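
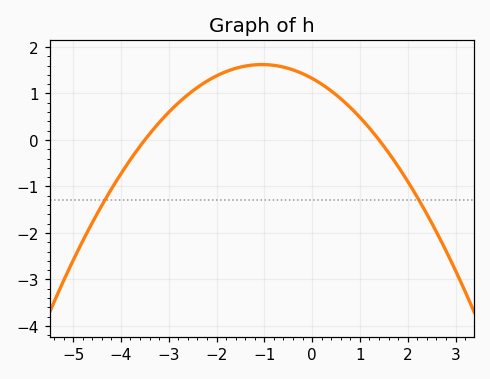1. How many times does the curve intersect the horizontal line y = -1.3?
2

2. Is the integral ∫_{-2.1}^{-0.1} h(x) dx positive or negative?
positive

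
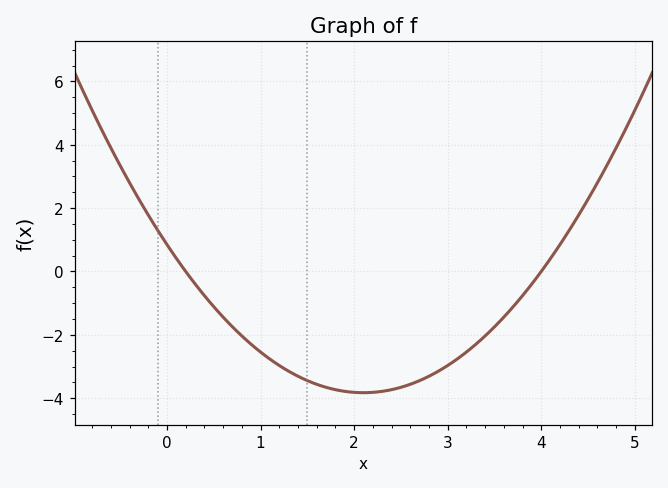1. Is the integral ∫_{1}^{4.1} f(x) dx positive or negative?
negative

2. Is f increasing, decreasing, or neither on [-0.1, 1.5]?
decreasing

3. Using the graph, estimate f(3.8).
-0.8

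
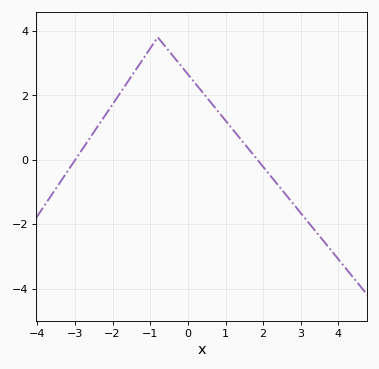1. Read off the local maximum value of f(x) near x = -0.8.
3.8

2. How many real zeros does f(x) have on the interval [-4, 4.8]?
2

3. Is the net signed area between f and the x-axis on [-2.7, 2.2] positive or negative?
positive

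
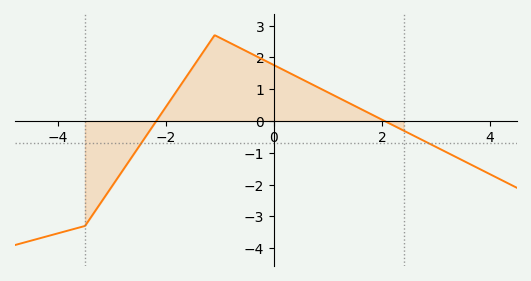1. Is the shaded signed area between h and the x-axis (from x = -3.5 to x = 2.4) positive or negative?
positive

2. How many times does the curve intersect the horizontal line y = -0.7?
2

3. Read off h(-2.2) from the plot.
-0.1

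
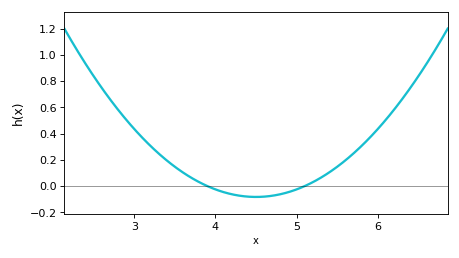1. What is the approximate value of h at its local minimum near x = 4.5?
-0.08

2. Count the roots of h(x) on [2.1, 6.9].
2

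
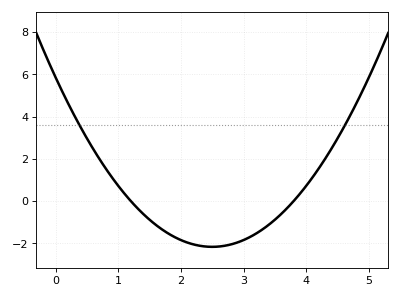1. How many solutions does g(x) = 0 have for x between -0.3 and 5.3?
2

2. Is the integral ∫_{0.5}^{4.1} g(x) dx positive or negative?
negative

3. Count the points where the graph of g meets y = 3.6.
2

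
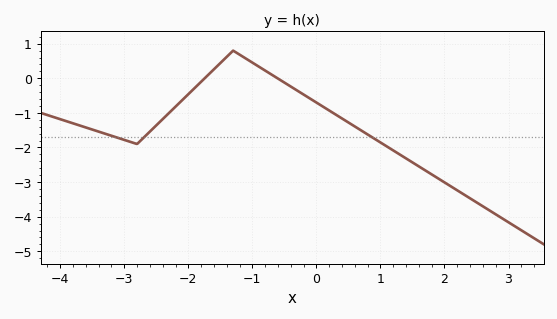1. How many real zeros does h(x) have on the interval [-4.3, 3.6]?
2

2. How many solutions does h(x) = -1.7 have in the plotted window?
3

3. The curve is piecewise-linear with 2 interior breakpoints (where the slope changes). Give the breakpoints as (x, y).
(-2.8, -1.9); (-1.3, 0.8)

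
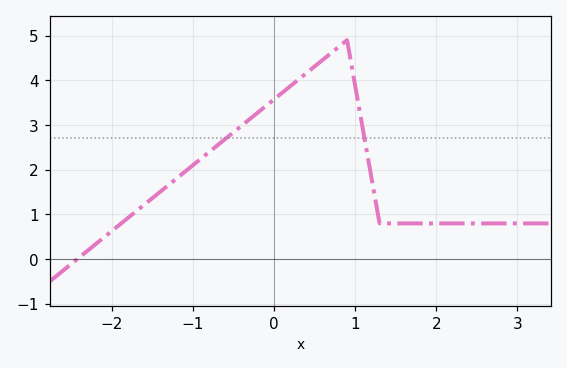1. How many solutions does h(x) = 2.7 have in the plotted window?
2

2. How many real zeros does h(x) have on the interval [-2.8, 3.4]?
1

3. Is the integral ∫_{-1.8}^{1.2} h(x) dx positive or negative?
positive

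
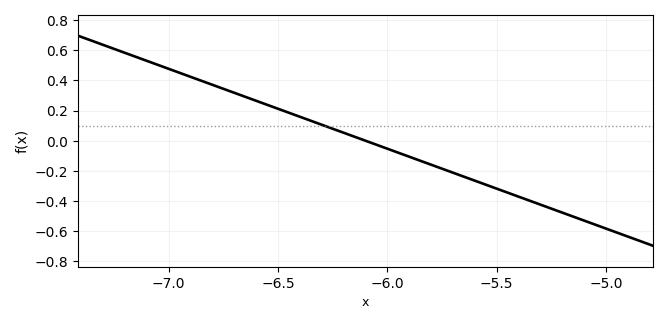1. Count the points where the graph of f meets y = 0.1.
1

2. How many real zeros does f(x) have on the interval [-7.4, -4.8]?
1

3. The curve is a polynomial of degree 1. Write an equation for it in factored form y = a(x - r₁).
y = -0.53(x + 6.1)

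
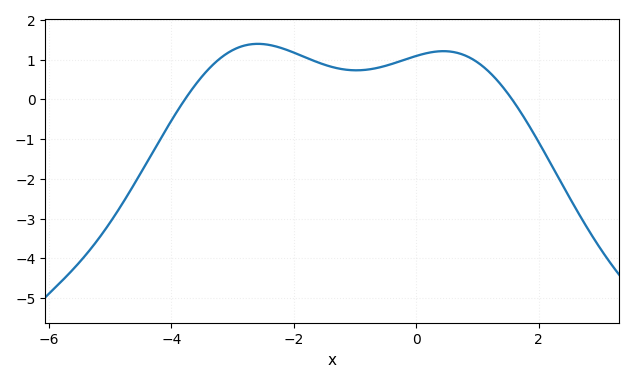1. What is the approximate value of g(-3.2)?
1.04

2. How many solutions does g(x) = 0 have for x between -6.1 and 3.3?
2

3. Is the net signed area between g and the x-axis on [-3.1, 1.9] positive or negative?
positive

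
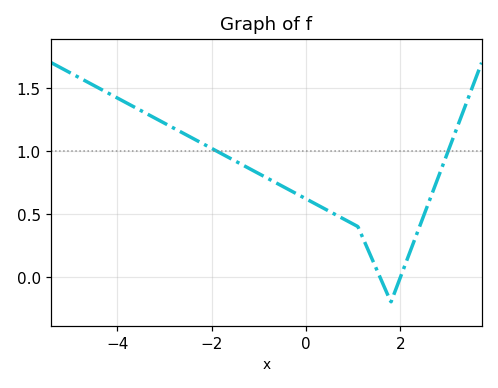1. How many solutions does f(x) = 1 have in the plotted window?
2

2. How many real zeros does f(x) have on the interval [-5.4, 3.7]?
2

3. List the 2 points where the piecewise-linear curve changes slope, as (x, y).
(1.1, 0.4); (1.8, -0.2)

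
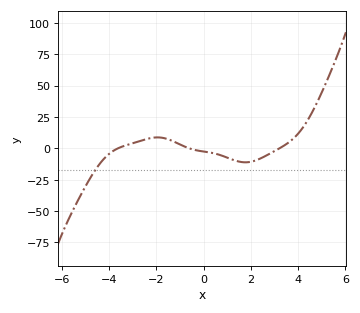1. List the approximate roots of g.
-3.62, -0.619, 3.22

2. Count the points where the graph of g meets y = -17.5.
1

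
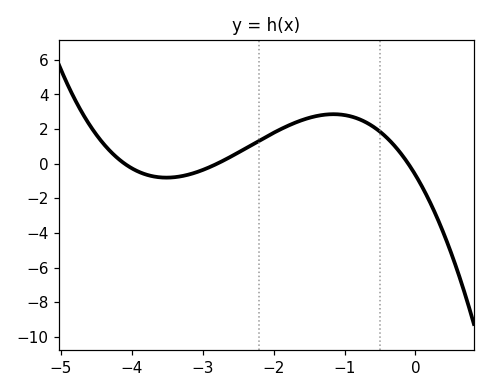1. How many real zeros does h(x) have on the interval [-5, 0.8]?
3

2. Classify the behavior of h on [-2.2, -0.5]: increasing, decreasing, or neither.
neither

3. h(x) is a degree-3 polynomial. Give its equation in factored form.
y = -0.56(x + 4.1)(x + 2.8)(x + 0.1)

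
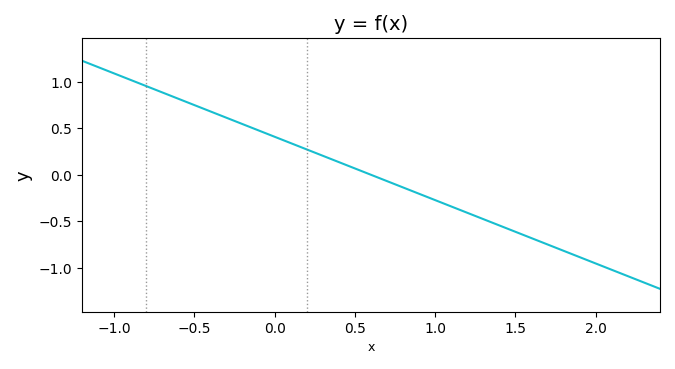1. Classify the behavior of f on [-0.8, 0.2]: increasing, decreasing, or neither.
decreasing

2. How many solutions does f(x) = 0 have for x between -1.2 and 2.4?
1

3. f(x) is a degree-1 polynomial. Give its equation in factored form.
y = -0.68(x - 0.6)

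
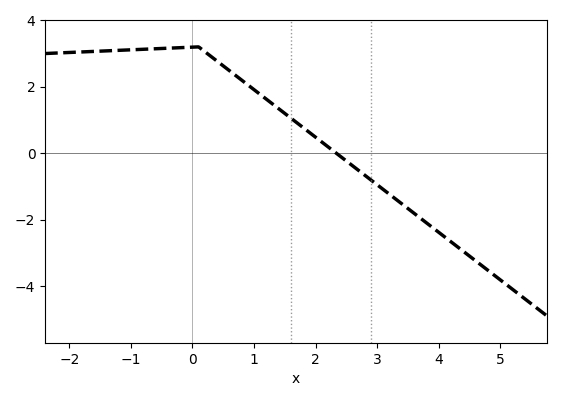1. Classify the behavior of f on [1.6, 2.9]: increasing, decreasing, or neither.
decreasing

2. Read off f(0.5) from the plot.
2.6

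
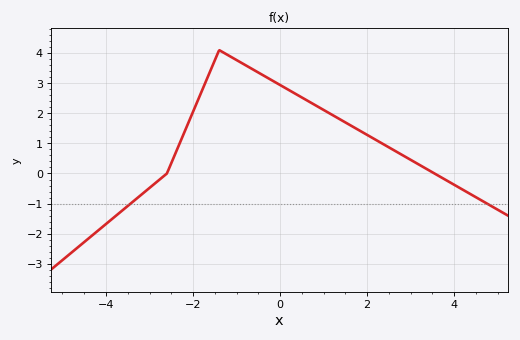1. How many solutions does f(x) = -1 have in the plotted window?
2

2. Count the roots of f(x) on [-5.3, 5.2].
2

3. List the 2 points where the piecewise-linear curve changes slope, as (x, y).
(-2.6, 0); (-1.4, 4.1)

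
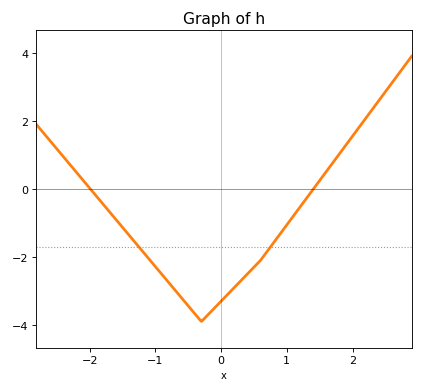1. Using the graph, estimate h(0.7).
-1.8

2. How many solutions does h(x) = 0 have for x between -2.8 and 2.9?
2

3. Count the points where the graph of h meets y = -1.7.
2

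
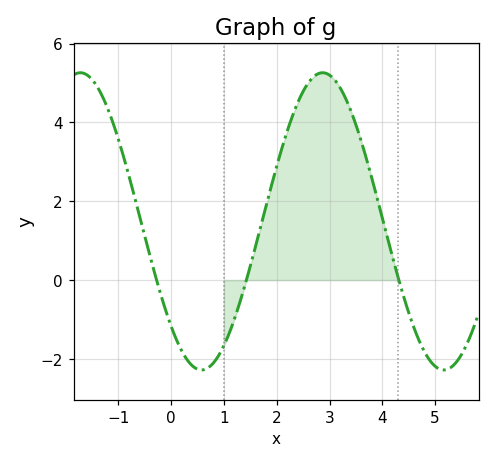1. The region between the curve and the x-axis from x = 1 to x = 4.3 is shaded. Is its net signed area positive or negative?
positive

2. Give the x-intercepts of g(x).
-0.2, 1.4, 4.4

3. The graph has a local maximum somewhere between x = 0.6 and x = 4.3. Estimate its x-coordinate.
2.8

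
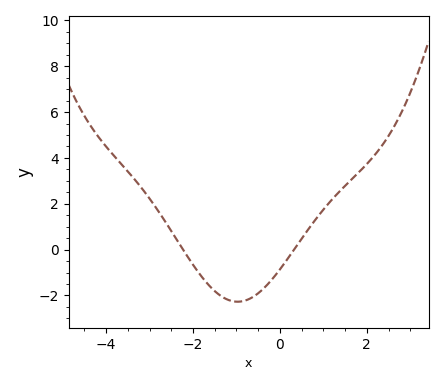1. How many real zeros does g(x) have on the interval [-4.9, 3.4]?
2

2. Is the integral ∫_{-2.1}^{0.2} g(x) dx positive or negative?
negative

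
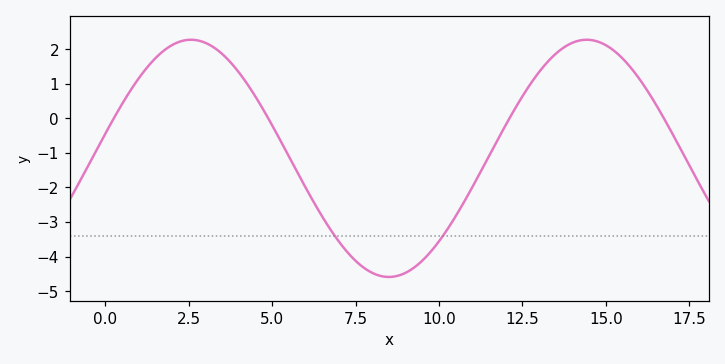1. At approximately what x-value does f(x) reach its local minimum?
8.49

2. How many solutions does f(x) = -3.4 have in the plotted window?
2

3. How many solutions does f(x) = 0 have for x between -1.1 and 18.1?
4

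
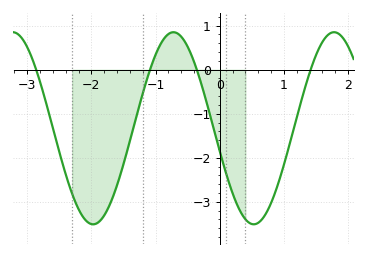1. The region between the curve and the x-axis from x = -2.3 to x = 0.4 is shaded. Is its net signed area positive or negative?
negative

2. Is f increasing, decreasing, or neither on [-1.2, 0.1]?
neither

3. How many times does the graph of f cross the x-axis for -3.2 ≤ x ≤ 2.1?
4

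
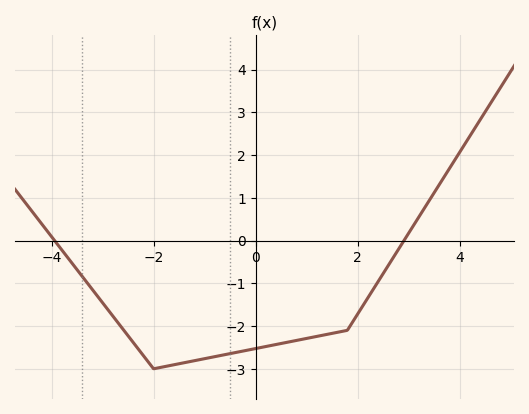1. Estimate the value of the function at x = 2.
-1.72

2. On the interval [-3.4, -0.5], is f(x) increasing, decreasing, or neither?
neither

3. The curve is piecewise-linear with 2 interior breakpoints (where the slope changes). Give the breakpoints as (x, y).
(-2, -3); (1.8, -2.1)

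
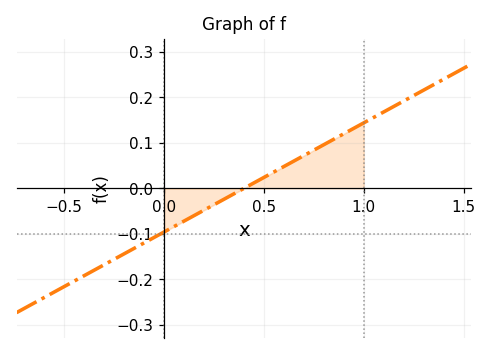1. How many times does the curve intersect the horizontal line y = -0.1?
1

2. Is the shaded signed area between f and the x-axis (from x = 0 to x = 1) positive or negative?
positive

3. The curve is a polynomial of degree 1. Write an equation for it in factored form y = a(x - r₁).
y = 0.24(x - 0.4)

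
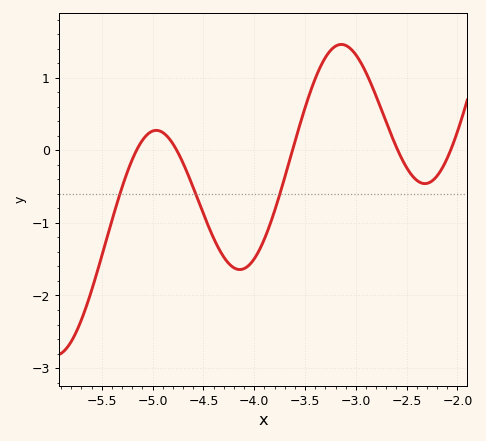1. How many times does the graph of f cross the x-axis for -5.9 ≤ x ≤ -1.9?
5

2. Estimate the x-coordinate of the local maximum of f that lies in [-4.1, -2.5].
-3.14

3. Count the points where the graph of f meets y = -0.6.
3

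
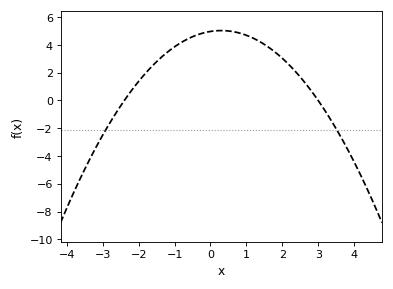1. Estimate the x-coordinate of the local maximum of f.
0.3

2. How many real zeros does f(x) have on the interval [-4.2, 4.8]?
2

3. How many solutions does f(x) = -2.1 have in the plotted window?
2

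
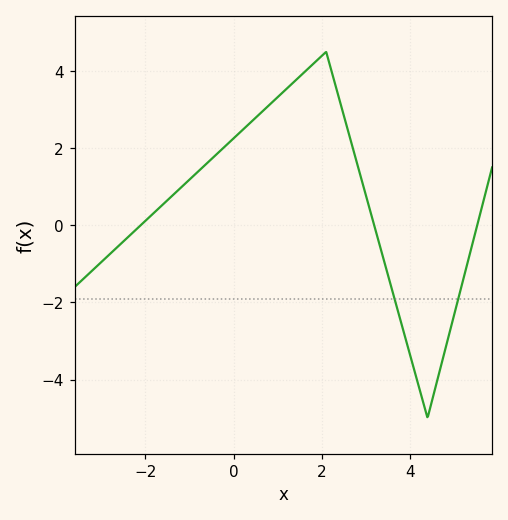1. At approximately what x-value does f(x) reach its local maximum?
2.1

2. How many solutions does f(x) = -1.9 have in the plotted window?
2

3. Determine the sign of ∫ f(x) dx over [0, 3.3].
positive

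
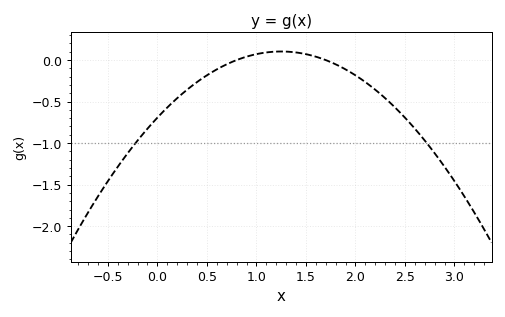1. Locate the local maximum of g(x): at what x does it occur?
1.25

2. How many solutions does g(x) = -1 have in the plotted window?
2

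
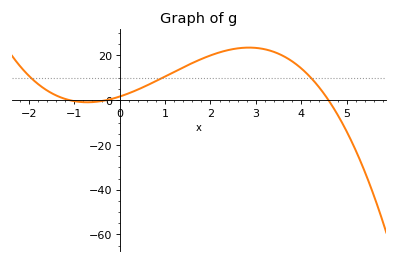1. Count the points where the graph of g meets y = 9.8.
3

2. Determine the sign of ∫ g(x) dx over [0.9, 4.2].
positive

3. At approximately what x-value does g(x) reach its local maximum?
2.8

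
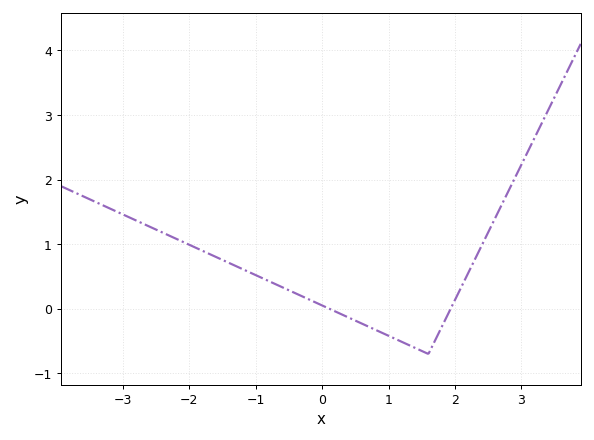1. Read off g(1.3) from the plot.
-0.6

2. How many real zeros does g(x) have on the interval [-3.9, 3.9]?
2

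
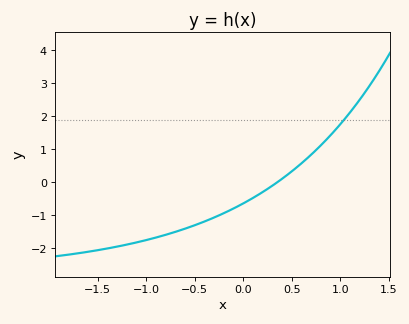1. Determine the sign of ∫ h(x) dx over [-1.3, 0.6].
negative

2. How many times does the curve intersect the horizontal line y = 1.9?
1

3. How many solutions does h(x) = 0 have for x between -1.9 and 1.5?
1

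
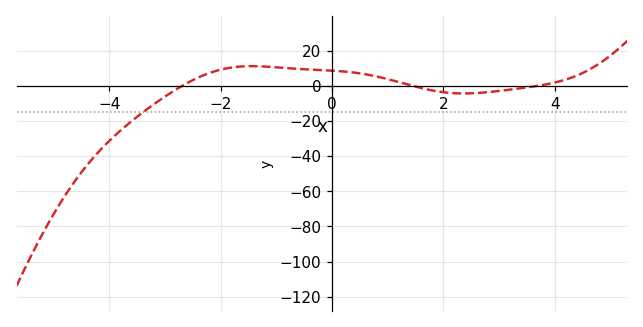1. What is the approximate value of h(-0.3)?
10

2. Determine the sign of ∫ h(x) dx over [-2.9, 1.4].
positive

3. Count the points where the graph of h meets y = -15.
1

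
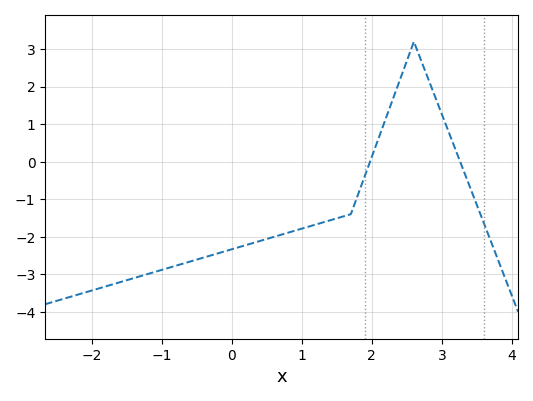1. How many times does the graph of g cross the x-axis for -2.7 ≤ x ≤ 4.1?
2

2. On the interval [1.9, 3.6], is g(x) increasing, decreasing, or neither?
neither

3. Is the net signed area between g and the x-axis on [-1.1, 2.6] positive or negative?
negative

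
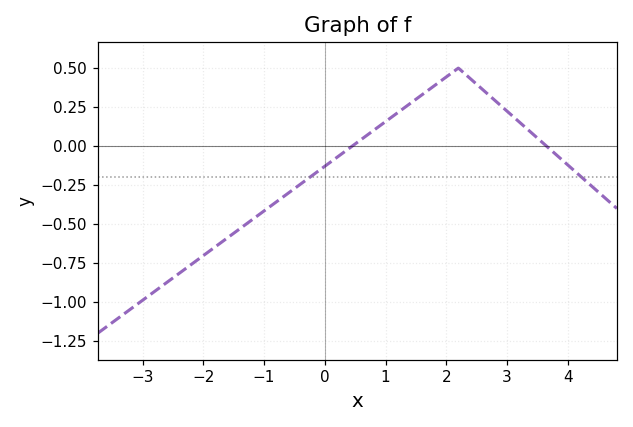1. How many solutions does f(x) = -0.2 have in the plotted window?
2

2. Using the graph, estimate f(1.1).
0.18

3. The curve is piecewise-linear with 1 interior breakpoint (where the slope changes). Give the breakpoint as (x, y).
(2.2, 0.5)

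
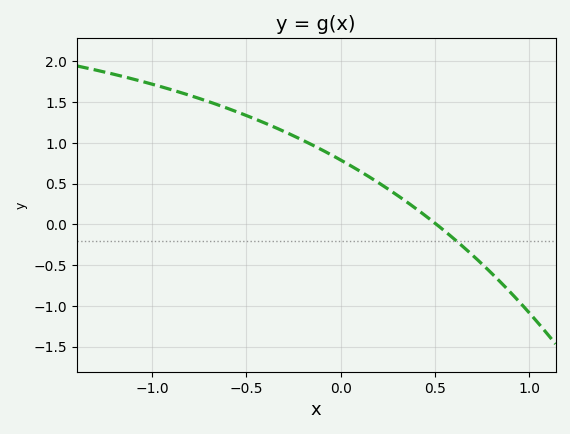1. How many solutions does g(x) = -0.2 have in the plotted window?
1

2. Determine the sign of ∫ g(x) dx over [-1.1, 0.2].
positive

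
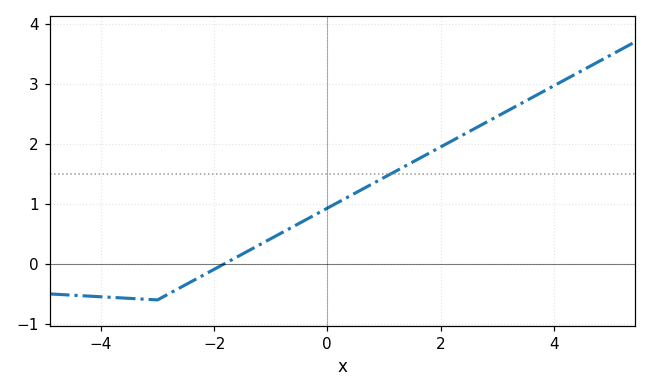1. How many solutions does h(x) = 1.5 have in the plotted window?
1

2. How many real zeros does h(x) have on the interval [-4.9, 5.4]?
1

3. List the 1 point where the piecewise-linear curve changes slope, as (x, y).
(-3, -0.6)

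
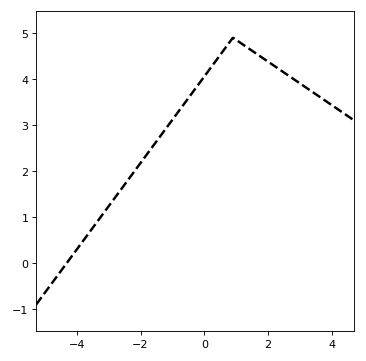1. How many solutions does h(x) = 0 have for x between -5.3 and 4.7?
1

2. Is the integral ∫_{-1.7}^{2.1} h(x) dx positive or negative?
positive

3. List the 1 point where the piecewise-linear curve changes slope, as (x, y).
(0.9, 4.9)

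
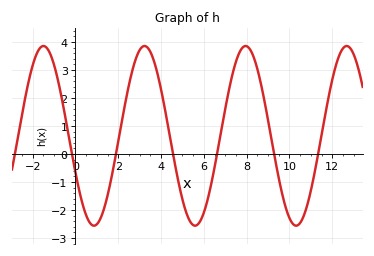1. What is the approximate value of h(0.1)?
-1.04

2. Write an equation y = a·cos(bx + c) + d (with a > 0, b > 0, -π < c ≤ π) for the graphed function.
y = 3.21cos(1.33x + 1.99) + 0.65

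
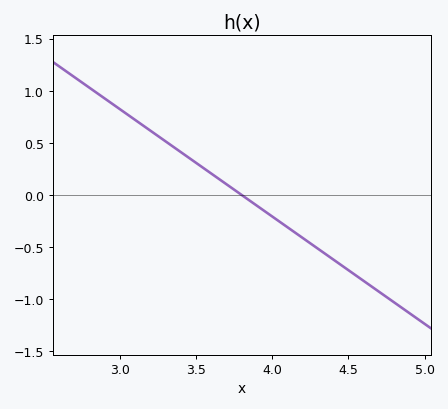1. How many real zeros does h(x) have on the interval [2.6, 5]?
1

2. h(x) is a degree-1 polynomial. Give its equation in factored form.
y = -1.03(x - 3.8)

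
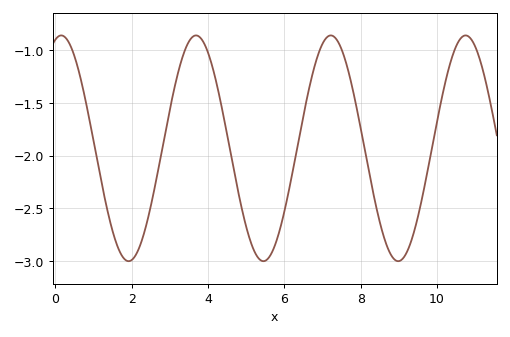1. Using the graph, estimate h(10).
-1.68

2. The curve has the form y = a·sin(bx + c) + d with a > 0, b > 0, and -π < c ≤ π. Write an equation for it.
y = 1.07sin(1.78x + 1.29) - 1.93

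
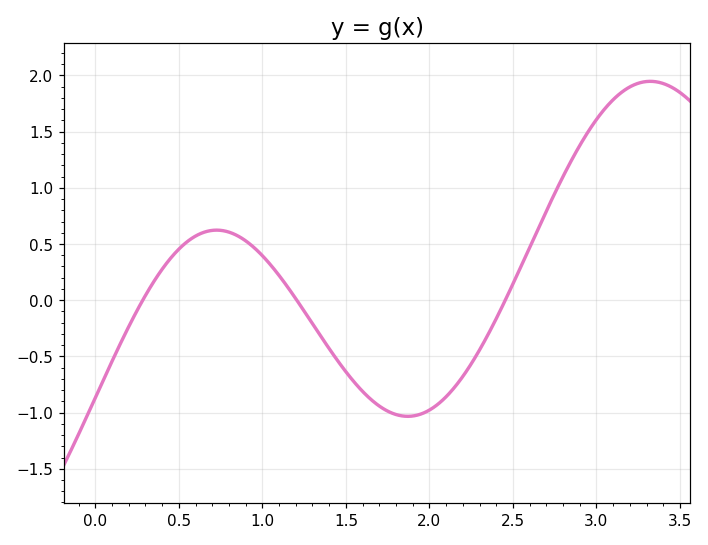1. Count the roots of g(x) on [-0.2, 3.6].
3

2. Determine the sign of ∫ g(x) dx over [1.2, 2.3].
negative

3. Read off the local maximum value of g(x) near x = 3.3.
1.95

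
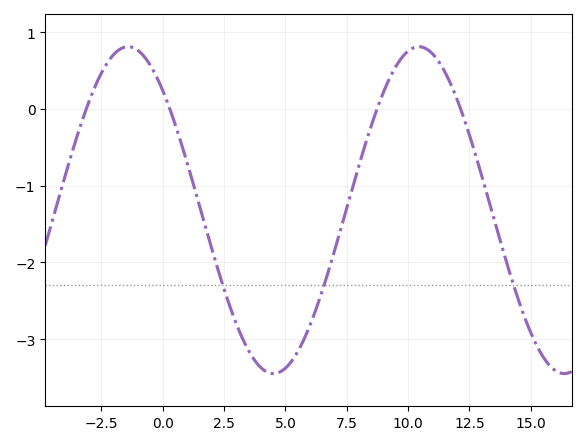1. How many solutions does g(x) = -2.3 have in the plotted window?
3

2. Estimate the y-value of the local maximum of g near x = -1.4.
0.81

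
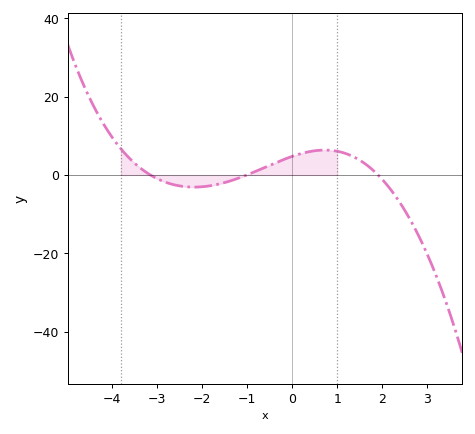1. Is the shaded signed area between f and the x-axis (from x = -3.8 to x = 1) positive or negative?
positive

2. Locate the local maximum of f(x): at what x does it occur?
0.8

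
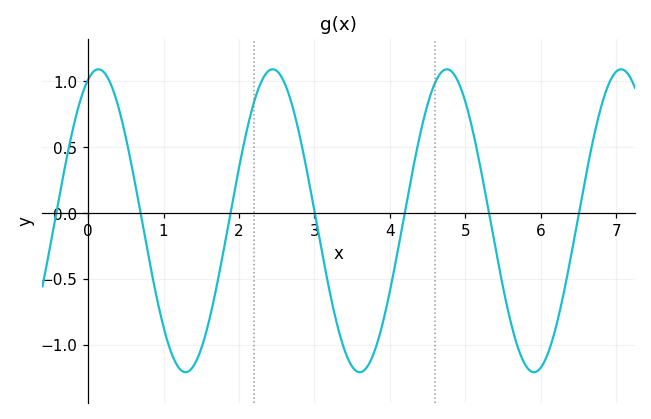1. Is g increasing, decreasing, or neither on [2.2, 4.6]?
neither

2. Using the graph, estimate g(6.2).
-0.872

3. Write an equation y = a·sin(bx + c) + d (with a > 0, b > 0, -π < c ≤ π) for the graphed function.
y = 1.15sin(2.72x + 1.2) - 0.06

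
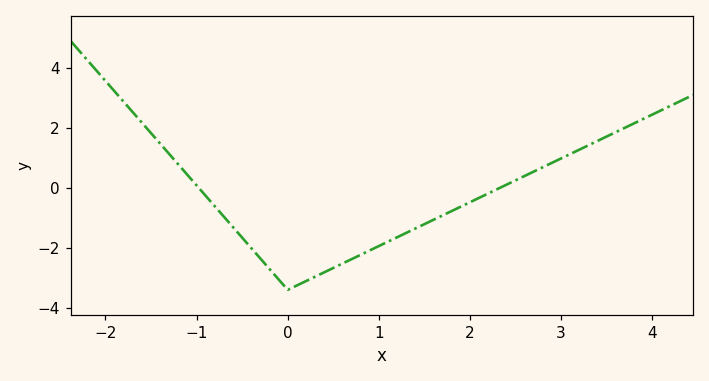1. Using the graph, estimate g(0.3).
-3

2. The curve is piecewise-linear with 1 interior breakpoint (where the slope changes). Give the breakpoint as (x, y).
(0, -3.4)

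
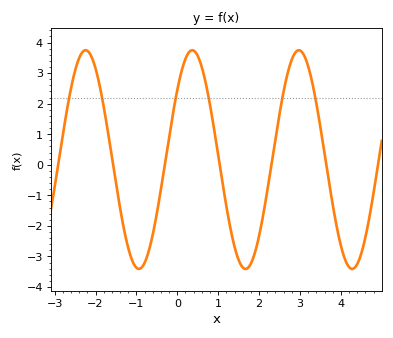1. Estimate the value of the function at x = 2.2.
-0.9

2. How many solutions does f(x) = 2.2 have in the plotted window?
6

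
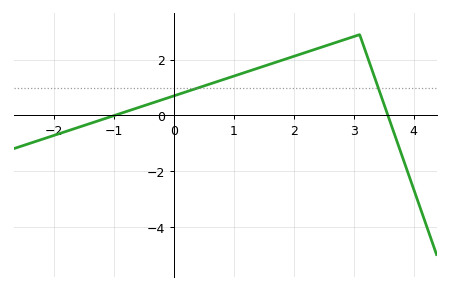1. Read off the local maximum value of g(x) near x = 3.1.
2.8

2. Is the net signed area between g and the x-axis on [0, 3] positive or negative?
positive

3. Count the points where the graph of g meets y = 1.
2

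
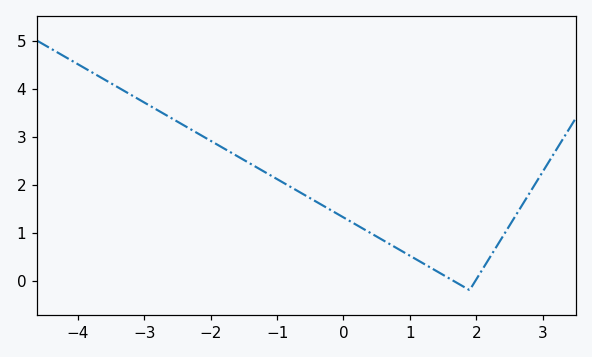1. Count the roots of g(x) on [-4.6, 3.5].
2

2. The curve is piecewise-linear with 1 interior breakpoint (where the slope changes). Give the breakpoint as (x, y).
(1.9, -0.2)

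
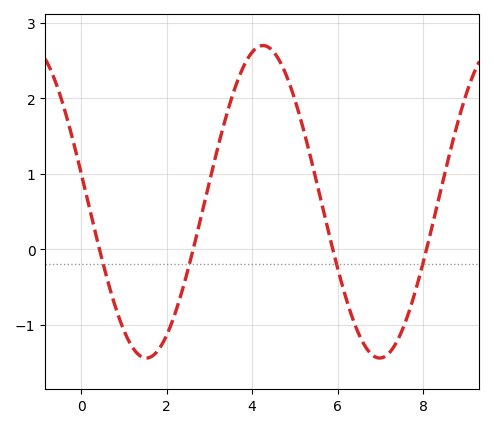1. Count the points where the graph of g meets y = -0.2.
4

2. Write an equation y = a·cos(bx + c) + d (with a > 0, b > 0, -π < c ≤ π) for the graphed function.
y = 2.07cos(1.1x + 1.4) + 0.63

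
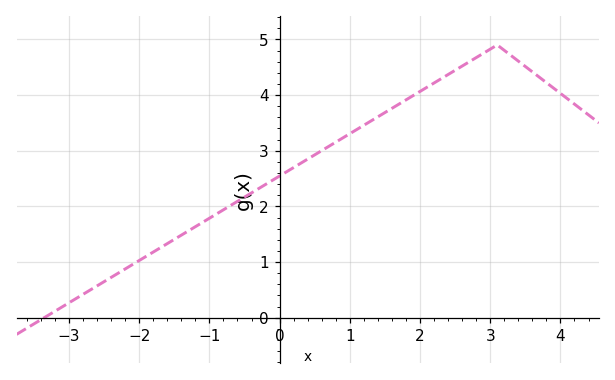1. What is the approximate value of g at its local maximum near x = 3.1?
4.9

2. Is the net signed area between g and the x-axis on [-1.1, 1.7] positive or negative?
positive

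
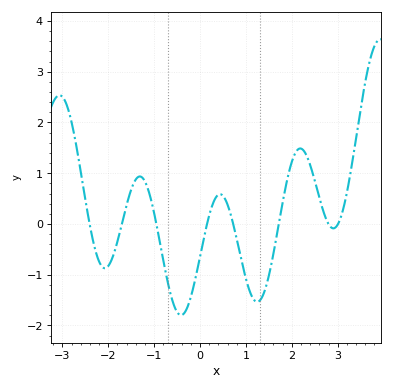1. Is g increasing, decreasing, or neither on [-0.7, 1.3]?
neither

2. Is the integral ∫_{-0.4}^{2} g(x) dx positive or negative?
negative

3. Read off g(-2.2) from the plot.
-0.738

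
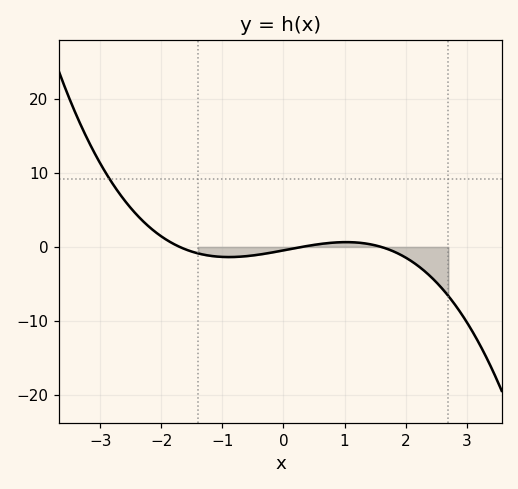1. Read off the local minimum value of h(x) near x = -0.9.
-1.37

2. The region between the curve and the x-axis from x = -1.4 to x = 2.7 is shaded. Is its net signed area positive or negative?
negative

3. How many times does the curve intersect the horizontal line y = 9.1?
1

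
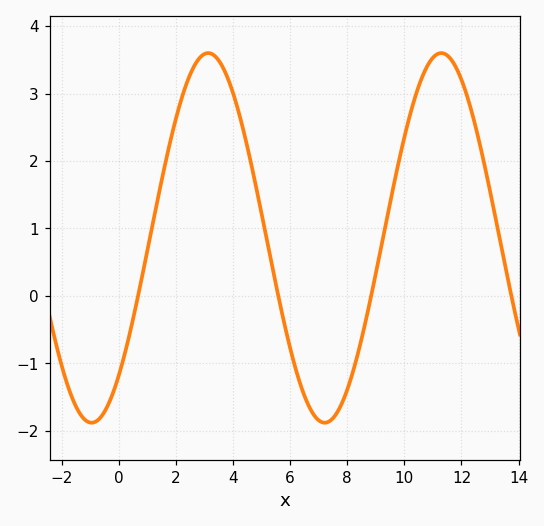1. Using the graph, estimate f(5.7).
-0.222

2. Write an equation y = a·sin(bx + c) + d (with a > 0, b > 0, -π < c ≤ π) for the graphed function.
y = 2.74sin(0.77x - 0.842) + 0.86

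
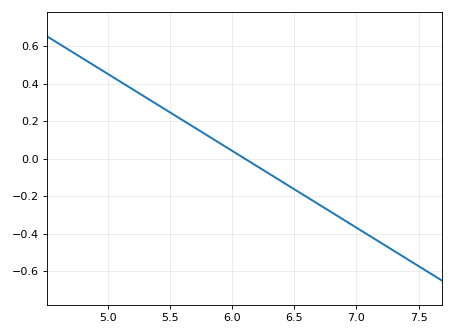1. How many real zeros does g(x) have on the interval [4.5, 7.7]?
1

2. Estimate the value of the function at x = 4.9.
0.492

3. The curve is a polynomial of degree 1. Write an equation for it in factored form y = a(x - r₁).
y = -0.41(x - 6.1)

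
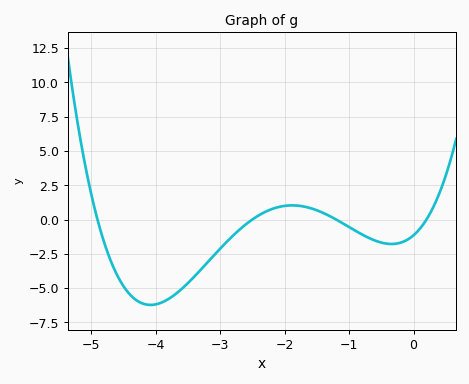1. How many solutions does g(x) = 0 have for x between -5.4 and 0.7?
4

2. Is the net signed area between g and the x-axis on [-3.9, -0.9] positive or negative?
negative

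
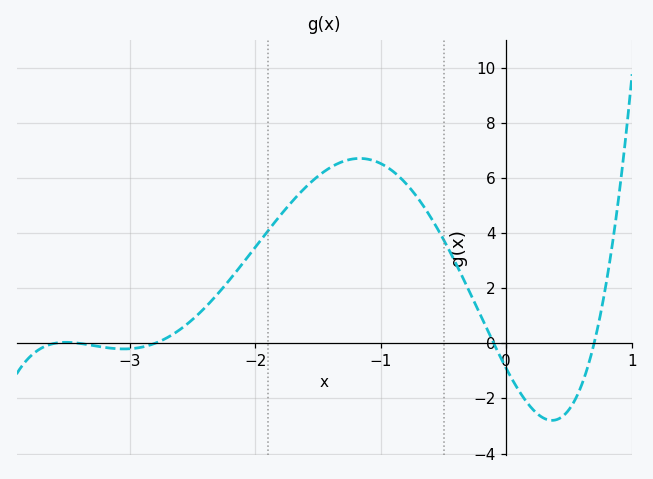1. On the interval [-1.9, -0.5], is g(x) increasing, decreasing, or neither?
neither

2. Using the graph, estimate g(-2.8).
0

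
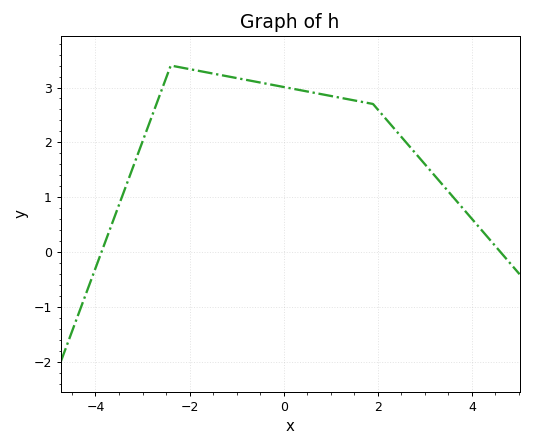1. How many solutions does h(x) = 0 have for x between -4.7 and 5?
2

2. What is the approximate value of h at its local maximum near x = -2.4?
3.4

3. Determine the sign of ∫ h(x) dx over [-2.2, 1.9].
positive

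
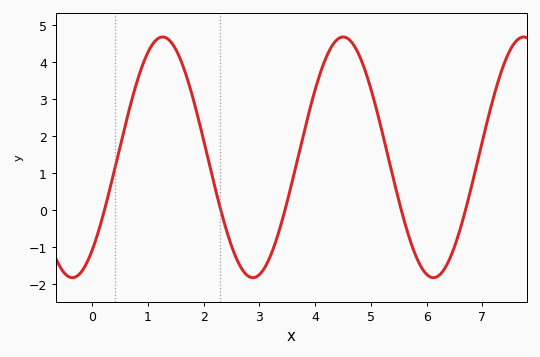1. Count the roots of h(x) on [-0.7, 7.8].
5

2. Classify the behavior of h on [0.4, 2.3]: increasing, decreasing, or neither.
neither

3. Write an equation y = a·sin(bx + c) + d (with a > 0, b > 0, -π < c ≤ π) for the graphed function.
y = 3.25sin(1.9x - 0.88) + 1.43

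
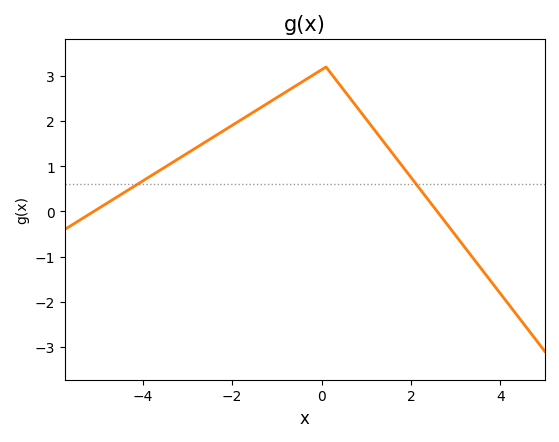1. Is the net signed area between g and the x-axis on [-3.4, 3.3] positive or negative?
positive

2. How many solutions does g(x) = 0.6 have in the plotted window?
2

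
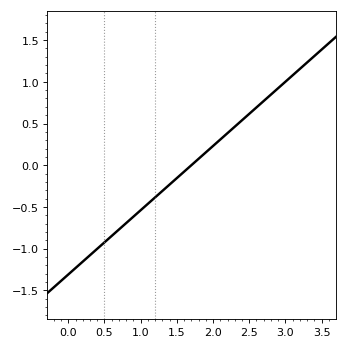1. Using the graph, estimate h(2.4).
0.55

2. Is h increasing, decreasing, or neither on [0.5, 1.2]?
increasing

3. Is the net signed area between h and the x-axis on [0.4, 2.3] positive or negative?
negative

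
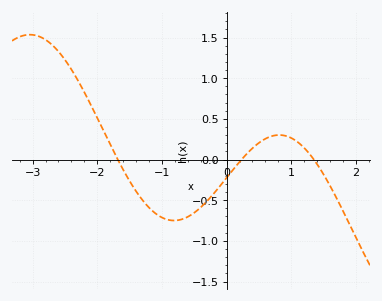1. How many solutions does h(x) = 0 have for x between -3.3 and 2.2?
3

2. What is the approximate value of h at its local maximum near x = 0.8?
0.3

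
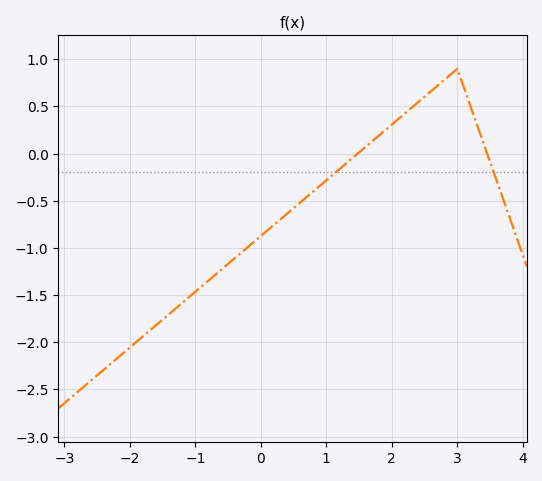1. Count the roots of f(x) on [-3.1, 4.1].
2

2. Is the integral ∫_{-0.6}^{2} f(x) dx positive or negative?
negative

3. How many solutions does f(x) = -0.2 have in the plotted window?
2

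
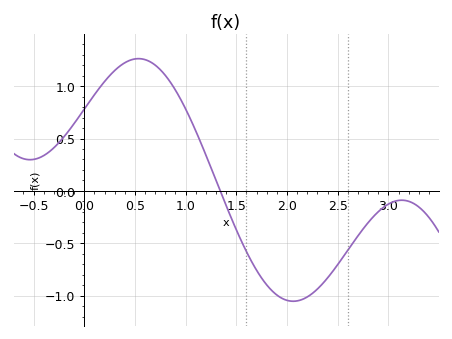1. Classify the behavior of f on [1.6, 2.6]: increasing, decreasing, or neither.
neither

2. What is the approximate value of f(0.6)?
1.25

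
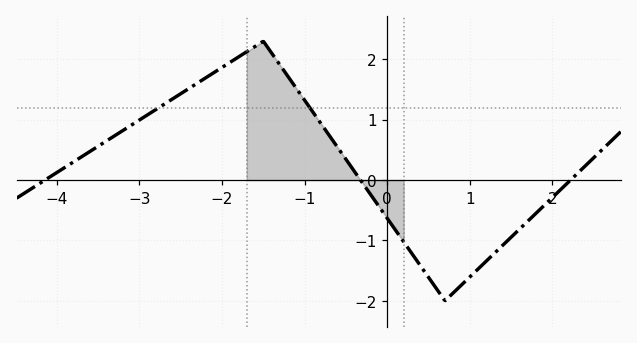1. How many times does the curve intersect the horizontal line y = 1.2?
2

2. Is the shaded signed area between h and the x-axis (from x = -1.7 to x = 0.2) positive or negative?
positive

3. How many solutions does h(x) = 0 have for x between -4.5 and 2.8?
3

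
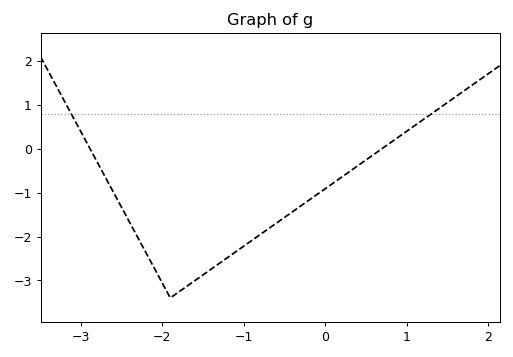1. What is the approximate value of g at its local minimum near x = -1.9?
-3.4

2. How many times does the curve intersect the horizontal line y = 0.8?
2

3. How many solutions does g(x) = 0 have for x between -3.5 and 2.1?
2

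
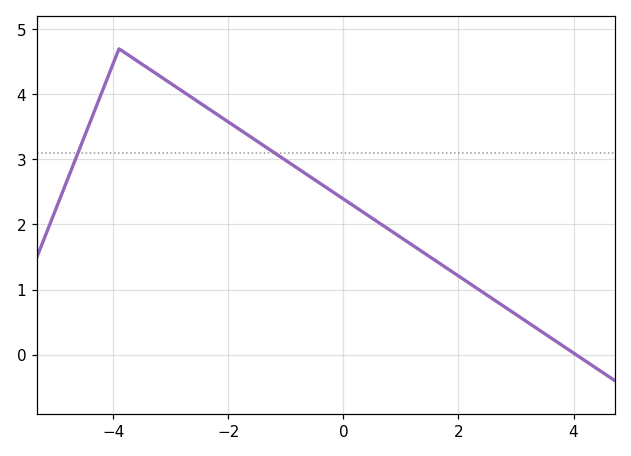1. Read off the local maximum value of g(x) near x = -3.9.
4.7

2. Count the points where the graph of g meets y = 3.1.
2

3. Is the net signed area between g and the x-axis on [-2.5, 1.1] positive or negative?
positive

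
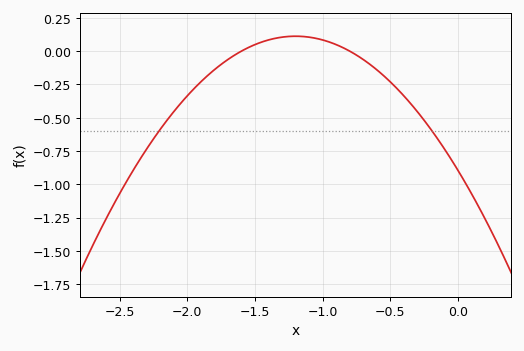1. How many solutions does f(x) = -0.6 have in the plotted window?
2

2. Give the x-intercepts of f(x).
-1.6, -0.8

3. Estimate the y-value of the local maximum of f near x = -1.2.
0.1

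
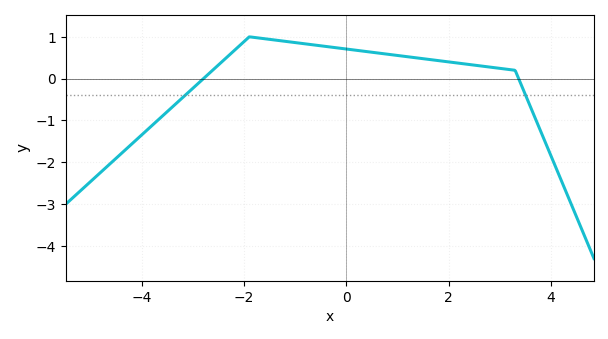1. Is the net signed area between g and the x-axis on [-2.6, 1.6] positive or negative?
positive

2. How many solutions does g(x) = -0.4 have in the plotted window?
2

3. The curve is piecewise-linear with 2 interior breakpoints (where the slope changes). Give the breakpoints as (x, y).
(-1.9, 1); (3.3, 0.2)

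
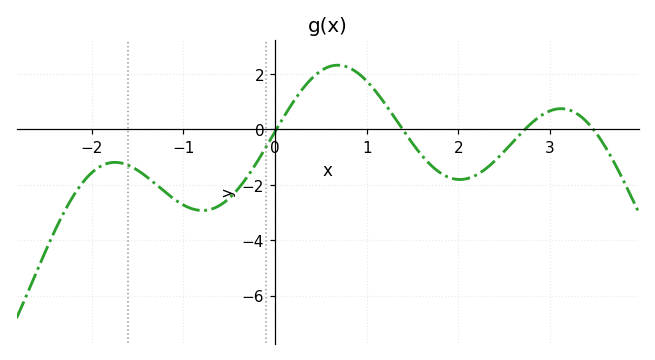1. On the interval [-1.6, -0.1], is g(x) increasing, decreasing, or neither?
neither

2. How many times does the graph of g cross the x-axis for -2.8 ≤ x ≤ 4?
4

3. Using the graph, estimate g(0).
-0.088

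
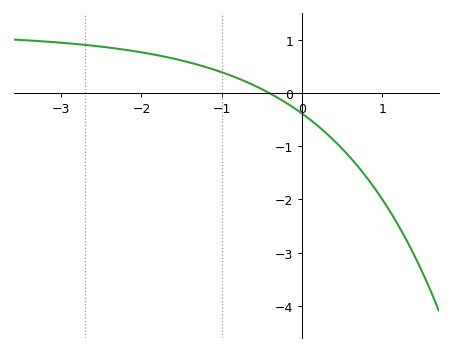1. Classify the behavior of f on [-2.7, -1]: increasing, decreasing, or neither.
decreasing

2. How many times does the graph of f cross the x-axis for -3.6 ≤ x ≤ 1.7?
1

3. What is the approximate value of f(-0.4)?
0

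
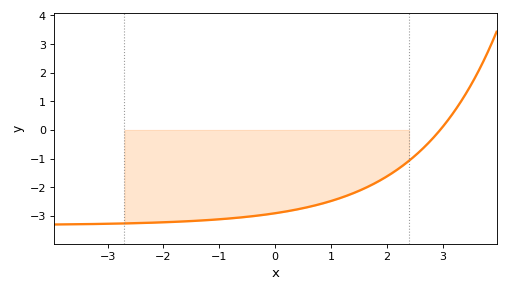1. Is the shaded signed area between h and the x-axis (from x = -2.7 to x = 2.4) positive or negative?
negative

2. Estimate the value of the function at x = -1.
-3.1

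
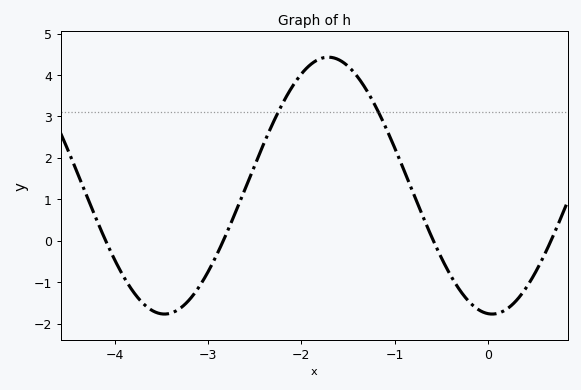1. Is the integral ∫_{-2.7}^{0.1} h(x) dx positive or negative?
positive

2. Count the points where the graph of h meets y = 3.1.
2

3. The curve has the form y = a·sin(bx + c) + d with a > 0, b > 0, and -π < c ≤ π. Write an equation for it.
y = 3.1sin(1.8x - 1.6) + 1.33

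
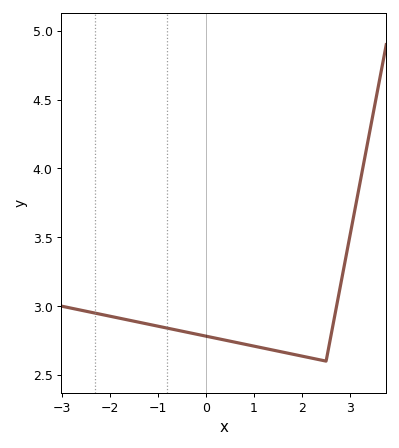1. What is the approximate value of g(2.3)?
2.6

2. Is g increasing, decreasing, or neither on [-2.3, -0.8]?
decreasing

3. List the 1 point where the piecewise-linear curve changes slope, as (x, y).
(2.5, 2.6)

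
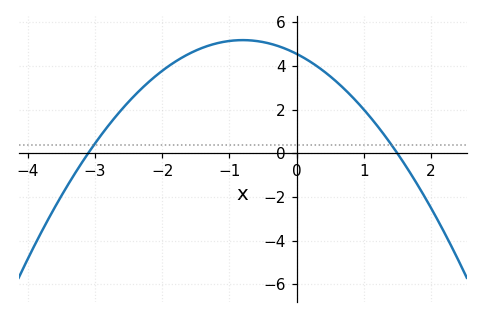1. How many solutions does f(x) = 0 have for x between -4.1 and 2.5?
2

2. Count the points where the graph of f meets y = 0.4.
2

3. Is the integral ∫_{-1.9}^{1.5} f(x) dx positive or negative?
positive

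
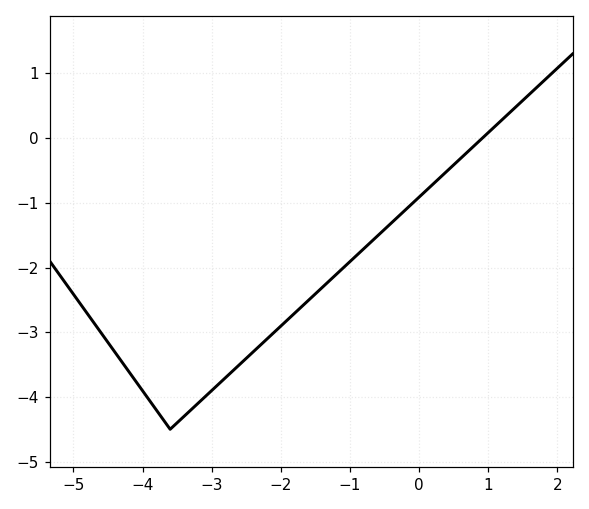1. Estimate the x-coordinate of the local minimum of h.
-3.6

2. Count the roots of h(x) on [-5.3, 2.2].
1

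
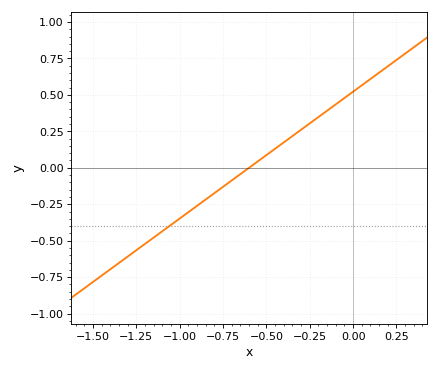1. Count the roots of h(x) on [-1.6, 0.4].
1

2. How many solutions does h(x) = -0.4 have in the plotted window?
1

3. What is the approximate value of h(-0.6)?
0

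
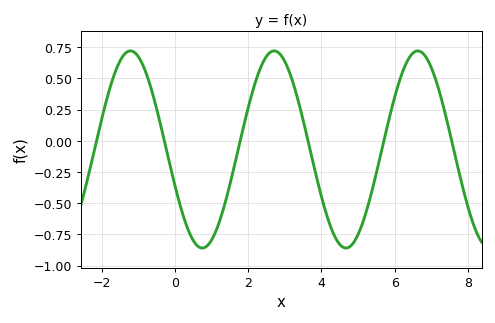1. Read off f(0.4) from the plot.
-0.743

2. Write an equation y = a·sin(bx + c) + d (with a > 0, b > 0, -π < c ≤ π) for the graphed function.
y = 0.79sin(1.6x - 2.76) - 0.07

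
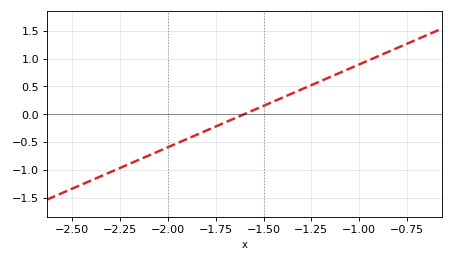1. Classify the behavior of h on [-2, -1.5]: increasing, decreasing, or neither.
increasing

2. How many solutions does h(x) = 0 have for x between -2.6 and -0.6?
1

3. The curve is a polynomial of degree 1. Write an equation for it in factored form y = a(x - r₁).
y = 1.49(x + 1.6)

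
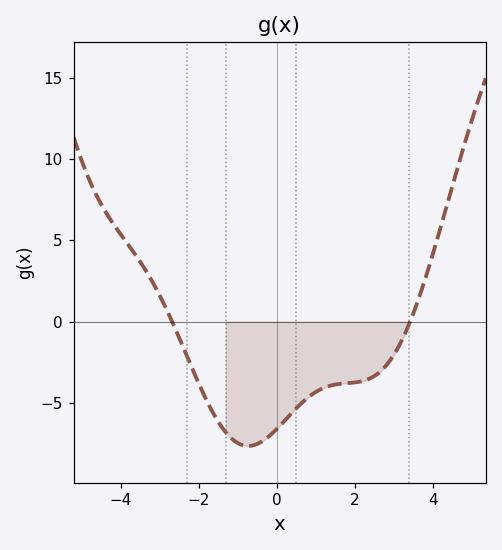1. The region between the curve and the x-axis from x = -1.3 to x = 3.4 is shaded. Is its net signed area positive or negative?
negative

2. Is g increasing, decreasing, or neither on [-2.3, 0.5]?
neither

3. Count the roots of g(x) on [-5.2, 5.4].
2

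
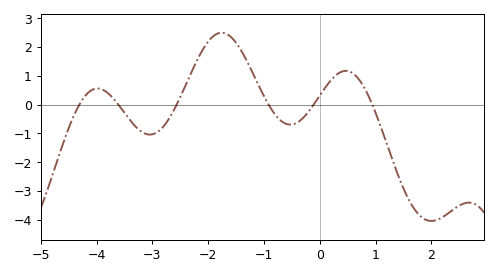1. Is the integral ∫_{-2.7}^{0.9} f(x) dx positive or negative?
positive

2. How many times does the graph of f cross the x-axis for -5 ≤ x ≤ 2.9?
6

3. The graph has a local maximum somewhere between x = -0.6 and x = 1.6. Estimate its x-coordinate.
0.4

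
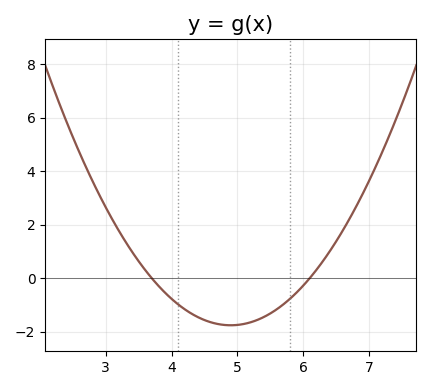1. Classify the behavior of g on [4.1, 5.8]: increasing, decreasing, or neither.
neither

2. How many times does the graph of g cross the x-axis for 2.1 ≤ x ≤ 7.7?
2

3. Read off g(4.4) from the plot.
-1.4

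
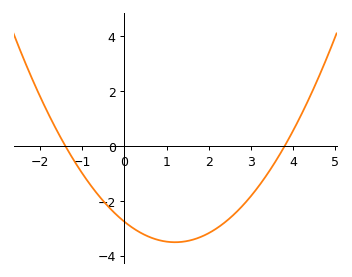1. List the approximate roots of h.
-1.4, 3.8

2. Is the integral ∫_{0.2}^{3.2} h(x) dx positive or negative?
negative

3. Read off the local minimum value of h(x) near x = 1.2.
-3.6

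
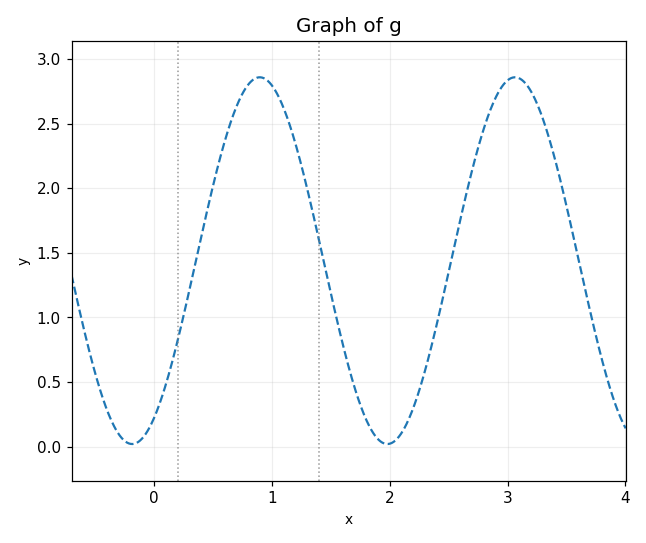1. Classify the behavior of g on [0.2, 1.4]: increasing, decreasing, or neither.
neither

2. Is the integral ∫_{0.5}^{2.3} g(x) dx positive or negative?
positive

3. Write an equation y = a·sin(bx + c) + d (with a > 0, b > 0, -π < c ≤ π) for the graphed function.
y = 1.42sin(2.9x - 1.03) + 1.44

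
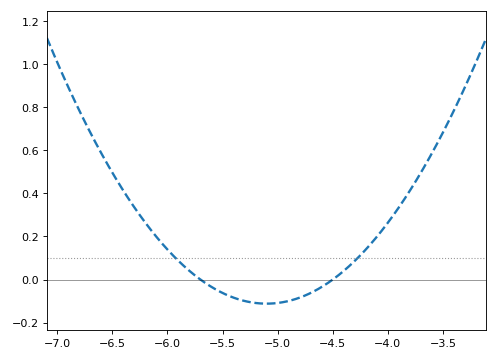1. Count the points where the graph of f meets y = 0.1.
2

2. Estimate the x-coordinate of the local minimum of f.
-5.1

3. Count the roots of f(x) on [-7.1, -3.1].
2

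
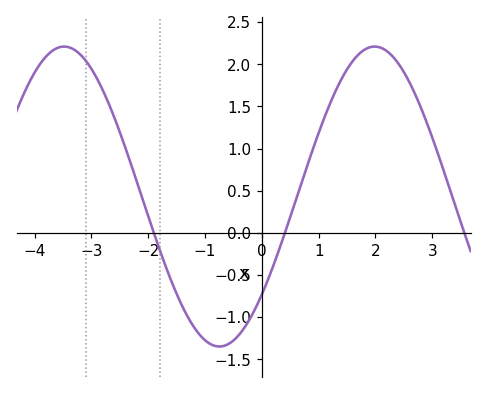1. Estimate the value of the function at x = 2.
2.21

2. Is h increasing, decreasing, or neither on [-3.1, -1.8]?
decreasing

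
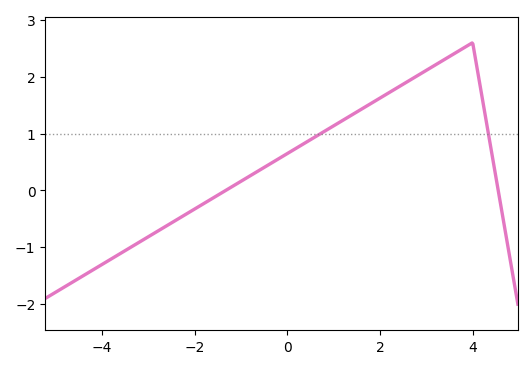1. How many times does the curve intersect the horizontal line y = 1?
2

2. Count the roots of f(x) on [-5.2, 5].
2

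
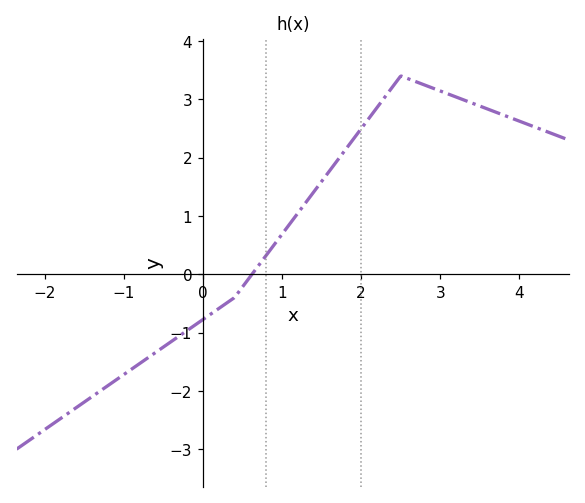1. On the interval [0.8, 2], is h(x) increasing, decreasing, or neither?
increasing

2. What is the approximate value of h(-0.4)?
-1.16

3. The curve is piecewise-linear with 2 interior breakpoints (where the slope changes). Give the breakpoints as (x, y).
(0.4, -0.4); (2.5, 3.4)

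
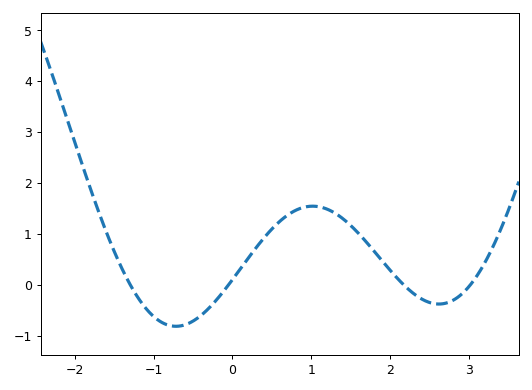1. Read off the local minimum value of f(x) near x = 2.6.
-0.377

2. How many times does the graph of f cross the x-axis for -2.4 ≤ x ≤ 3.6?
4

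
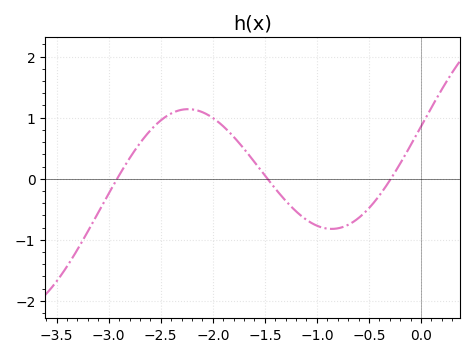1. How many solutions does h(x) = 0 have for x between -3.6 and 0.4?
3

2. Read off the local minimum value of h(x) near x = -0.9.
-0.822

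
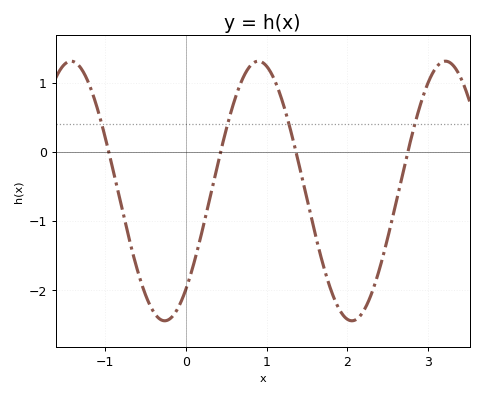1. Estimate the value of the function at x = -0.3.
-2.44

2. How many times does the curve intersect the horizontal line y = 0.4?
4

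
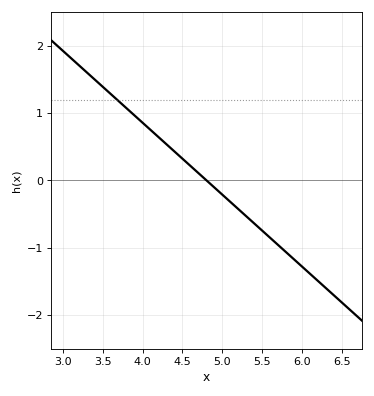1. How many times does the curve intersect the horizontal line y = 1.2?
1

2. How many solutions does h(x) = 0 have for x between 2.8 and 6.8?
1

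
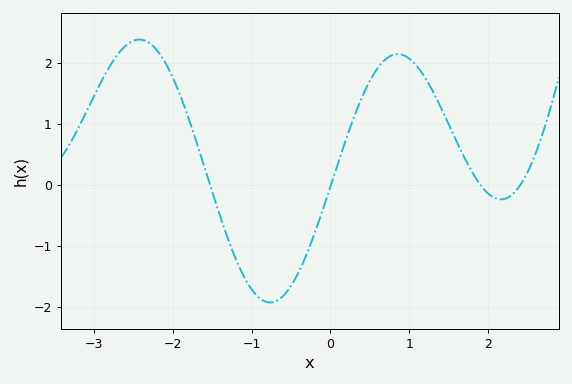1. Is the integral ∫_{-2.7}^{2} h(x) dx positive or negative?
positive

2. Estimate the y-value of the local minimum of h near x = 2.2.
-0.2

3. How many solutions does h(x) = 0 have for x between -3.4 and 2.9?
4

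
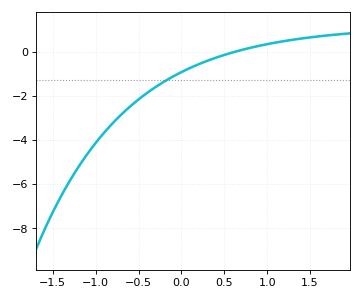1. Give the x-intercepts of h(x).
0.624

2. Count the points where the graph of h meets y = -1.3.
1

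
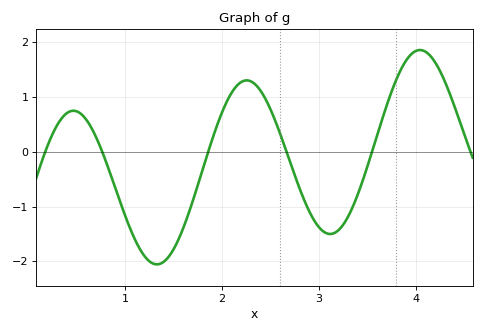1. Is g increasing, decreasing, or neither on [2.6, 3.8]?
neither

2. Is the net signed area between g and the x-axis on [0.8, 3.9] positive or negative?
negative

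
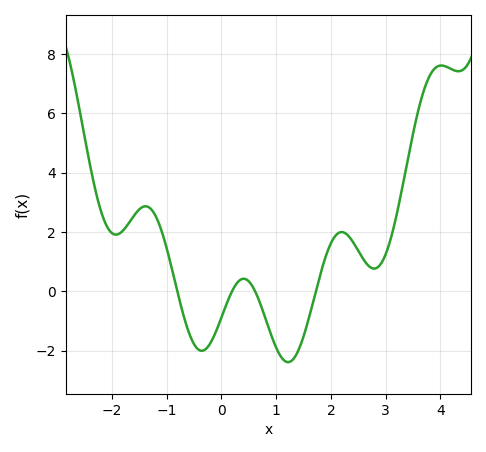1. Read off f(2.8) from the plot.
0.8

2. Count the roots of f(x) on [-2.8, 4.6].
4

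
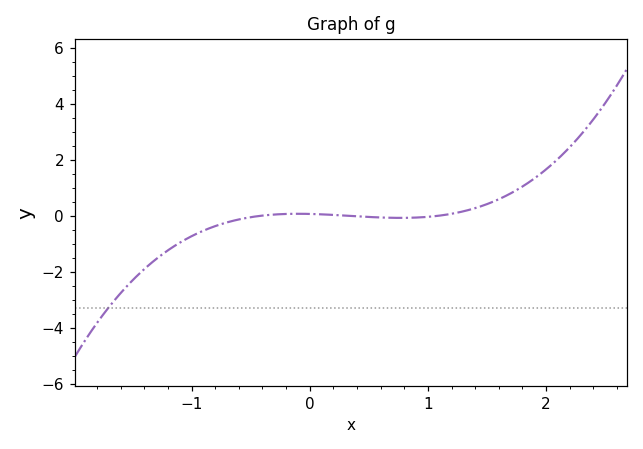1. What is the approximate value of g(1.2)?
0.065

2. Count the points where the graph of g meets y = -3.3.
1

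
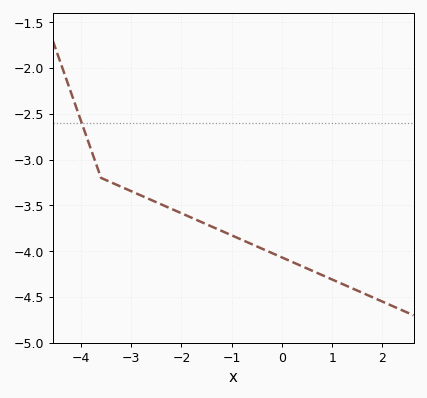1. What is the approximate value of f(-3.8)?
-2.9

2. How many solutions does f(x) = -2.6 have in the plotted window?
1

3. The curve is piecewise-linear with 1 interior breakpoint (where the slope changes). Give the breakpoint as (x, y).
(-3.6, -3.2)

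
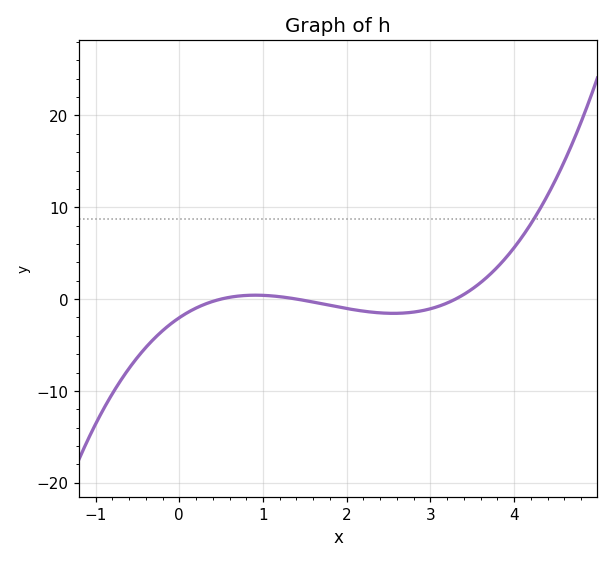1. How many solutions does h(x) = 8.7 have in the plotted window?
1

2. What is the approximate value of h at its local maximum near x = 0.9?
0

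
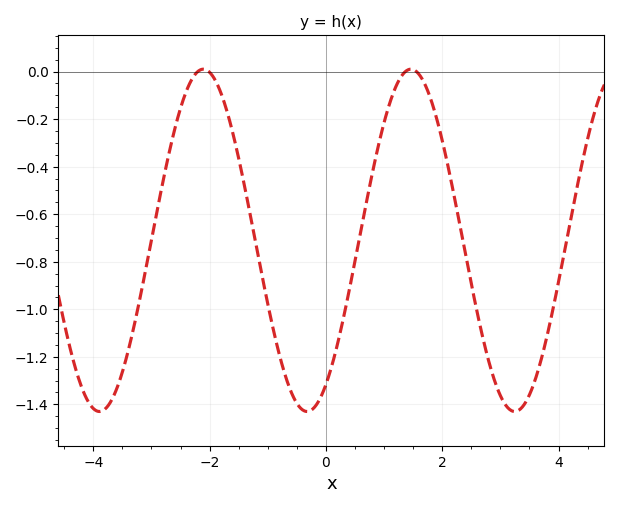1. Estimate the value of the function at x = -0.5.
-1.4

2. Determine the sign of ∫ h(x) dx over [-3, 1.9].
negative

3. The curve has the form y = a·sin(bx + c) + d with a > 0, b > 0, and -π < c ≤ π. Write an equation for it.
y = 0.72sin(1.8x - 1) - 0.71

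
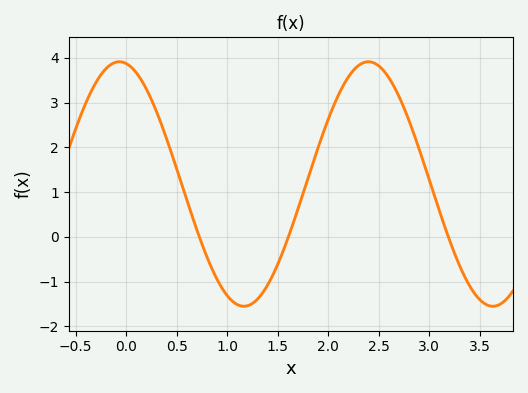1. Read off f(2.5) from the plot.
3.82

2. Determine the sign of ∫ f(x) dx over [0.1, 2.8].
positive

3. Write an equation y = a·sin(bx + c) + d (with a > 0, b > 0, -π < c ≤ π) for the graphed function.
y = 2.73sin(2.55x + 1.74) + 1.18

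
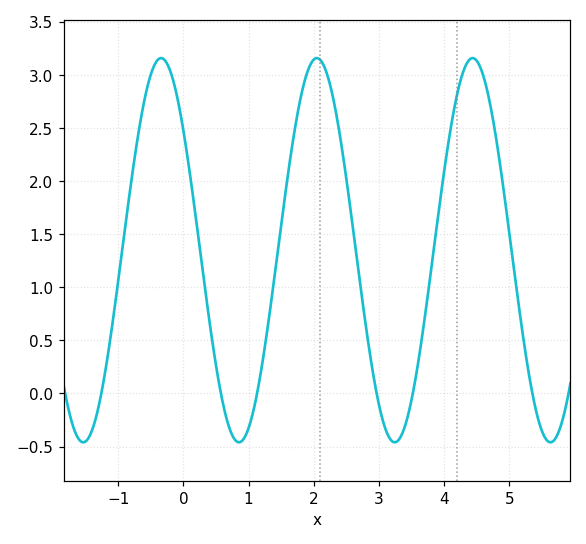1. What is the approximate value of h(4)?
2.1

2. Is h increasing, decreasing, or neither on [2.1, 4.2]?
neither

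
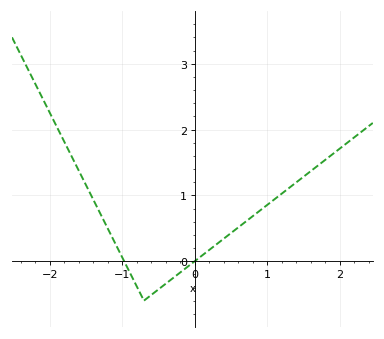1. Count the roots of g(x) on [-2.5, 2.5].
2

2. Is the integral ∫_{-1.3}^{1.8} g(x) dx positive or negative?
positive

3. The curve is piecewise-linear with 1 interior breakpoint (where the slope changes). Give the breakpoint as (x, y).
(-0.7, -0.6)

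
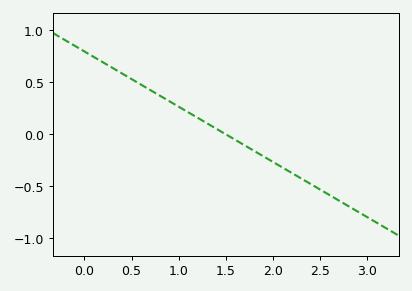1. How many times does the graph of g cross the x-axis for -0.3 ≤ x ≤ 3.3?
1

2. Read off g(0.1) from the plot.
0.742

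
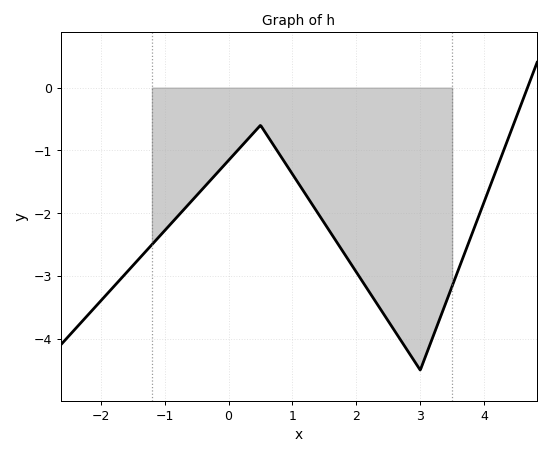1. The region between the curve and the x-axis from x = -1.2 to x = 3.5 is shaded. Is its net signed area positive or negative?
negative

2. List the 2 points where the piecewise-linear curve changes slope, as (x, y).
(0.5, -0.6); (3, -4.5)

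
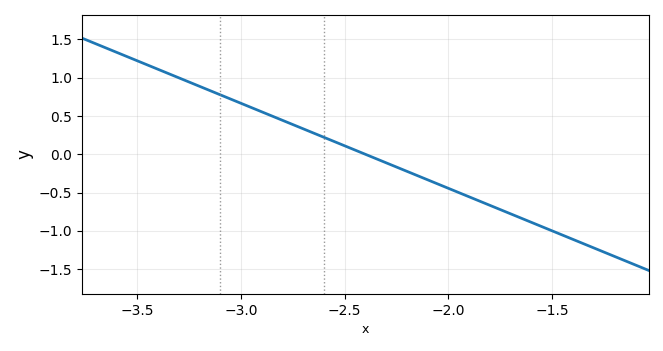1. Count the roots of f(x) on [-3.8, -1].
1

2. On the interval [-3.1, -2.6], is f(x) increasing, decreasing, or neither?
decreasing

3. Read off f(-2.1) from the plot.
-0.333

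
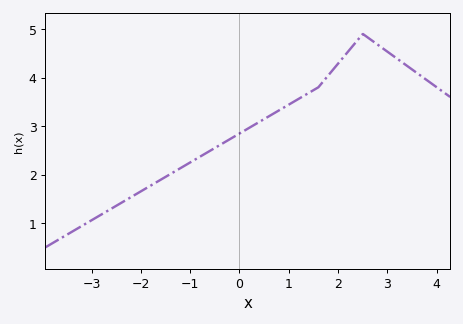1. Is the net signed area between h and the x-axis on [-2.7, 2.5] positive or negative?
positive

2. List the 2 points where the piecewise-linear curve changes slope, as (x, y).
(1.6, 3.8); (2.5, 4.9)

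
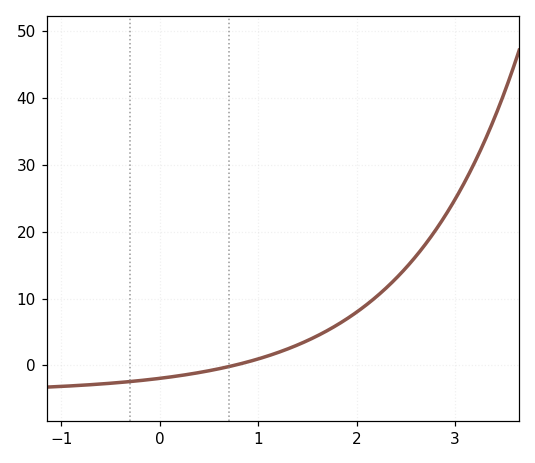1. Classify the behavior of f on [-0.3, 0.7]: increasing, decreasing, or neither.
increasing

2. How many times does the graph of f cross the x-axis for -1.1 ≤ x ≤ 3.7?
1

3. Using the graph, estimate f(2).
7.97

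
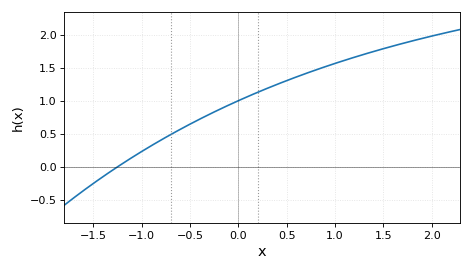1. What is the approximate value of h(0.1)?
1.05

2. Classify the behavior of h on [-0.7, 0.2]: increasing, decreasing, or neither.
increasing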